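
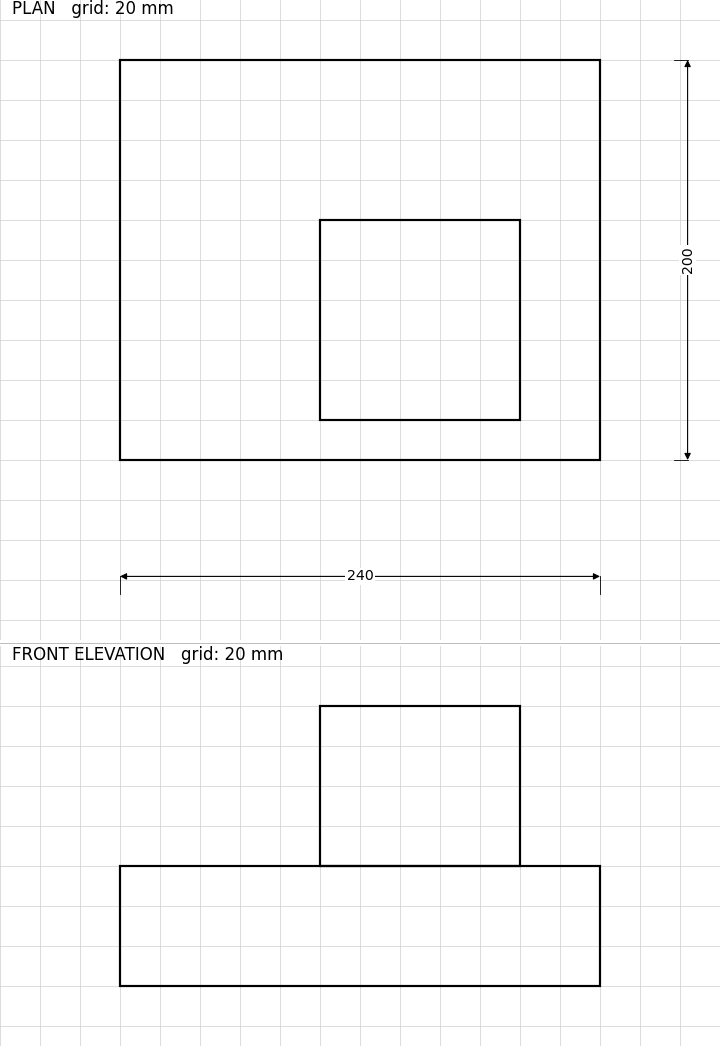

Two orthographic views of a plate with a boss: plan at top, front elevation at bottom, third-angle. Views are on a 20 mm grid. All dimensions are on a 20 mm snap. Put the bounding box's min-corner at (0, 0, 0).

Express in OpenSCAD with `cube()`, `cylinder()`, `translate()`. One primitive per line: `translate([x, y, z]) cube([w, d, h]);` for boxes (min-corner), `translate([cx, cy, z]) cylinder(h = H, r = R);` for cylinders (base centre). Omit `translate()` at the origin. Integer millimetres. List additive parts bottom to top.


cube([240, 200, 60]);
translate([100, 20, 60]) cube([100, 100, 80]);


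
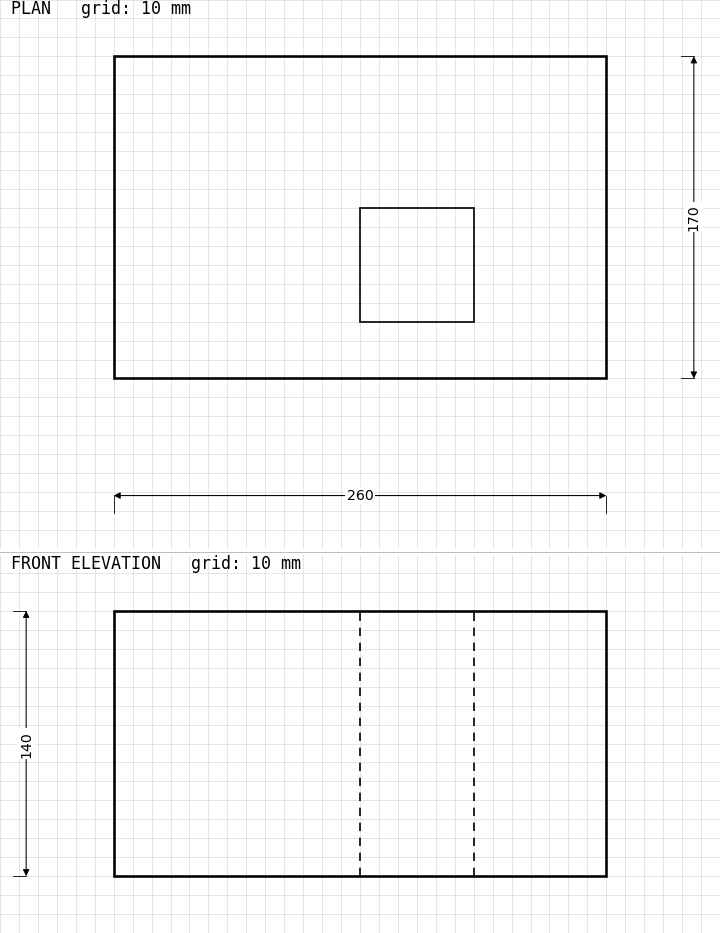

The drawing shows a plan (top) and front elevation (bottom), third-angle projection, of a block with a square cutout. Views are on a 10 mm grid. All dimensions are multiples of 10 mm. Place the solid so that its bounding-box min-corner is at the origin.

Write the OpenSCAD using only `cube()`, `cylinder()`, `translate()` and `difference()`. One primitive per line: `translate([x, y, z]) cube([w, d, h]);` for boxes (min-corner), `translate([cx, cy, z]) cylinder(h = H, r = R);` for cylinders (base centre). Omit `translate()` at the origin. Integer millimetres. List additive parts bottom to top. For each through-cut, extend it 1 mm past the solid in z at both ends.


difference() {
  cube([260, 170, 140]);
  translate([130, 30, -1]) cube([60, 60, 142]);
}


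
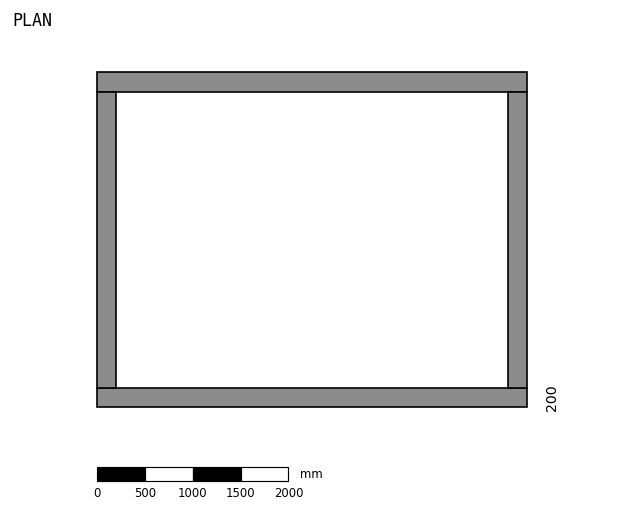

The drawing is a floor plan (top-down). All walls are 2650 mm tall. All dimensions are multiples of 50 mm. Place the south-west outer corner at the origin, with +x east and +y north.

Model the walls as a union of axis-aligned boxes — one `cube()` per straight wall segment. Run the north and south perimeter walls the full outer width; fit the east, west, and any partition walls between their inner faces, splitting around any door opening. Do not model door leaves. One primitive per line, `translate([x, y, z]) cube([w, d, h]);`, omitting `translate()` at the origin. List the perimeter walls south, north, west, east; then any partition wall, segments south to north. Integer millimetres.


cube([4500, 200, 2650]);
translate([0, 3300, 0]) cube([4500, 200, 2650]);
translate([0, 200, 0]) cube([200, 3100, 2650]);
translate([4300, 200, 0]) cube([200, 3100, 2650]);


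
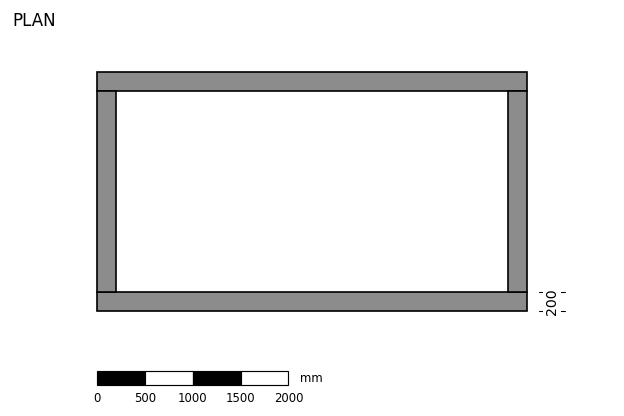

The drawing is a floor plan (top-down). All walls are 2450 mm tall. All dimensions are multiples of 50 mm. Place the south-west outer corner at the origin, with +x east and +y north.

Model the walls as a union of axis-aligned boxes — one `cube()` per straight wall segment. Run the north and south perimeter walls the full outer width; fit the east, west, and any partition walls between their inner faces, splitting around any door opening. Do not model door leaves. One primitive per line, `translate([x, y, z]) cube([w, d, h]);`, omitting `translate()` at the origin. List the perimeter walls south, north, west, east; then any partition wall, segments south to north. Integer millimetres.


cube([4500, 200, 2450]);
translate([0, 2300, 0]) cube([4500, 200, 2450]);
translate([0, 200, 0]) cube([200, 2100, 2450]);
translate([4300, 200, 0]) cube([200, 2100, 2450]);


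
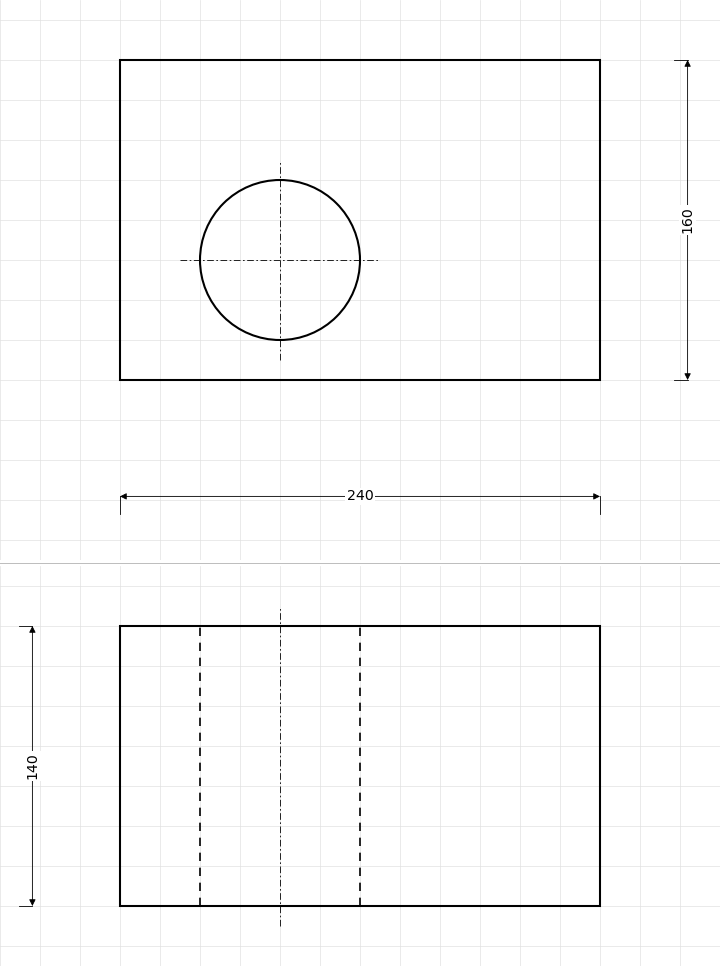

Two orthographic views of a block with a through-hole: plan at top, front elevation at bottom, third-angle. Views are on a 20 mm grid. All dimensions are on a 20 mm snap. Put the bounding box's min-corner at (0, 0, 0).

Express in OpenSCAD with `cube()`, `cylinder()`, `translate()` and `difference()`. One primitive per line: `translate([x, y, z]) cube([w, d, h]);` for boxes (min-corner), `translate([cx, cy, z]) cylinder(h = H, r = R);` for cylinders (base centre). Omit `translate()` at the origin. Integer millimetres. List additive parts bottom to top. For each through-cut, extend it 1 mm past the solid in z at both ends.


difference() {
  cube([240, 160, 140]);
  translate([80, 60, -1]) cylinder(h = 142, r = 40);
}


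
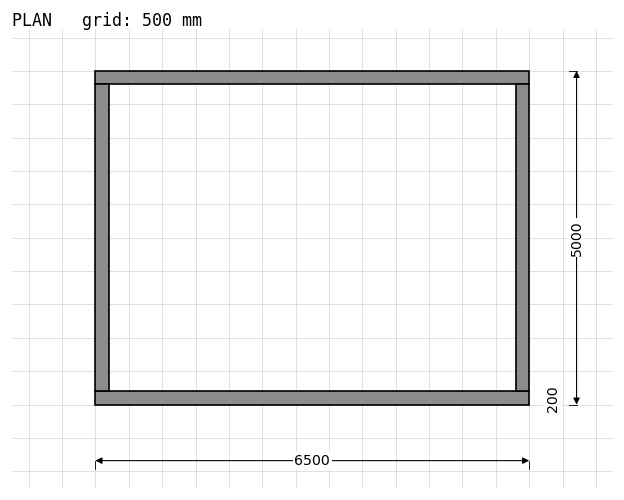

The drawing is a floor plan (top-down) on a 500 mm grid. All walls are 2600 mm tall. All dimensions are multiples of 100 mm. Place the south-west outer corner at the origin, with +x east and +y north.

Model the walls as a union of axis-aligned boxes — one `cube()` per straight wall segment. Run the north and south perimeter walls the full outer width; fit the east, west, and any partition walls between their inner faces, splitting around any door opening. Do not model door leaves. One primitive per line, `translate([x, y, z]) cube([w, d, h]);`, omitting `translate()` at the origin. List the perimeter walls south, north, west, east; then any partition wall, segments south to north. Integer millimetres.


cube([6500, 200, 2600]);
translate([0, 4800, 0]) cube([6500, 200, 2600]);
translate([0, 200, 0]) cube([200, 4600, 2600]);
translate([6300, 200, 0]) cube([200, 4600, 2600]);


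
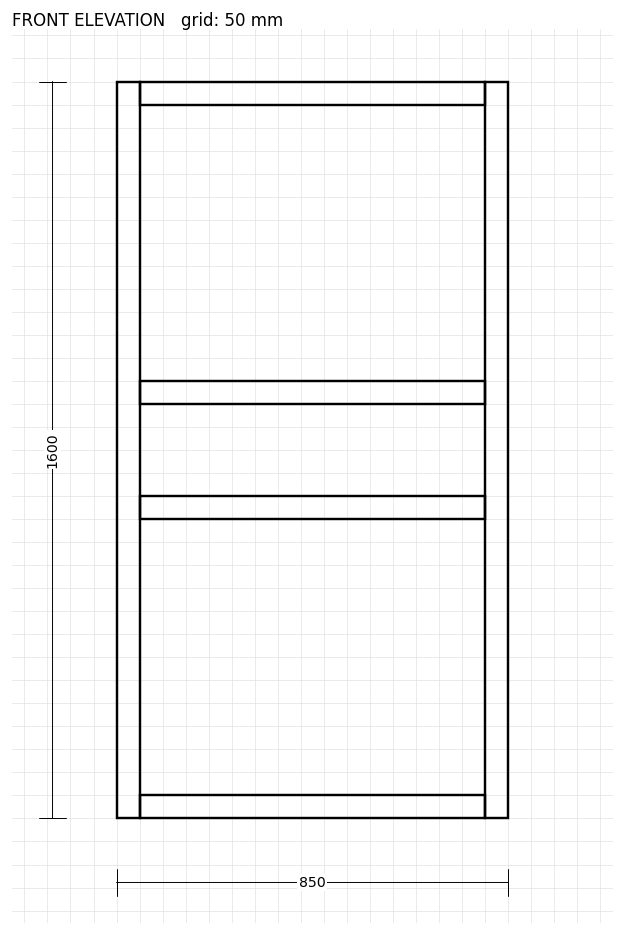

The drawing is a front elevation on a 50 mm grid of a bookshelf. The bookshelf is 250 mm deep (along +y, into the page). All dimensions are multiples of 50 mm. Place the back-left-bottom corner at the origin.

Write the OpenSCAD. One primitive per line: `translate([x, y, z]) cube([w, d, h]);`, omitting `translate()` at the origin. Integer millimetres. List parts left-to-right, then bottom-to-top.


cube([50, 250, 1600]);
translate([50, 0, 0]) cube([750, 250, 50]);
translate([50, 0, 650]) cube([750, 250, 50]);
translate([50, 0, 900]) cube([750, 250, 50]);
translate([50, 0, 1550]) cube([750, 250, 50]);
translate([800, 0, 0]) cube([50, 250, 1600]);


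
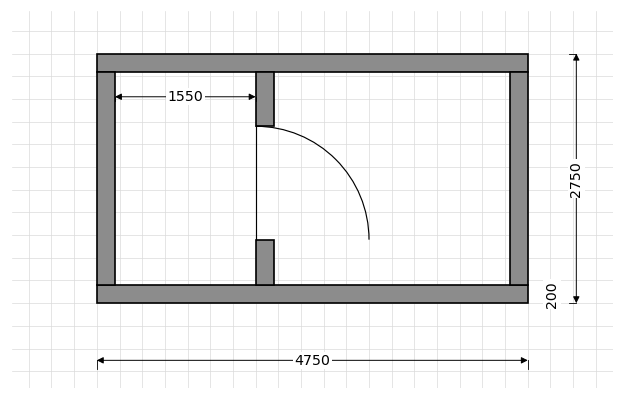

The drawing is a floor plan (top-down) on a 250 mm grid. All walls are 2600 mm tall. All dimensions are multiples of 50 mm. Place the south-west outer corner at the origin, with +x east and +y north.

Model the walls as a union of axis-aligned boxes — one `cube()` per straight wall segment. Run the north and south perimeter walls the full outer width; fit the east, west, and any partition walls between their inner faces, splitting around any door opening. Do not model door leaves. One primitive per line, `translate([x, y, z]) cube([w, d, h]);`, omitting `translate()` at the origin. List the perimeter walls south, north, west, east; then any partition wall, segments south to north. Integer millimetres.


cube([4750, 200, 2600]);
translate([0, 2550, 0]) cube([4750, 200, 2600]);
translate([0, 200, 0]) cube([200, 2350, 2600]);
translate([4550, 200, 0]) cube([200, 2350, 2600]);
translate([1750, 200, 0]) cube([200, 500, 2600]);
translate([1750, 1950, 0]) cube([200, 600, 2600]);


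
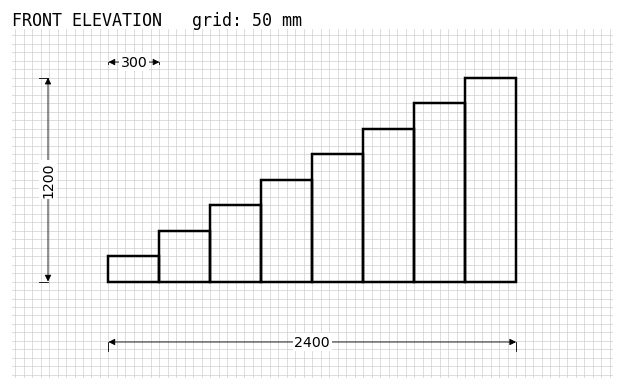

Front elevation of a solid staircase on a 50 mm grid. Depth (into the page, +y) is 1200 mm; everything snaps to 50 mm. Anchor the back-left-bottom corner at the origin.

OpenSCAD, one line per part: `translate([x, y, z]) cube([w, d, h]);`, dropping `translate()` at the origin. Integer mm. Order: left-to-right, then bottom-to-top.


cube([300, 1200, 150]);
translate([300, 0, 0]) cube([300, 1200, 300]);
translate([600, 0, 0]) cube([300, 1200, 450]);
translate([900, 0, 0]) cube([300, 1200, 600]);
translate([1200, 0, 0]) cube([300, 1200, 750]);
translate([1500, 0, 0]) cube([300, 1200, 900]);
translate([1800, 0, 0]) cube([300, 1200, 1050]);
translate([2100, 0, 0]) cube([300, 1200, 1200]);


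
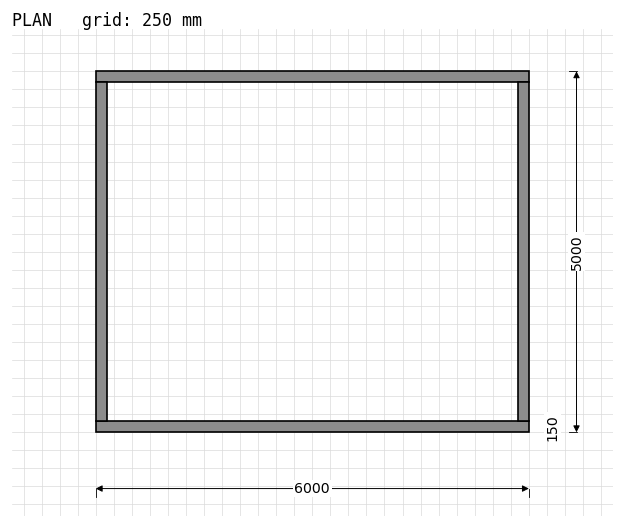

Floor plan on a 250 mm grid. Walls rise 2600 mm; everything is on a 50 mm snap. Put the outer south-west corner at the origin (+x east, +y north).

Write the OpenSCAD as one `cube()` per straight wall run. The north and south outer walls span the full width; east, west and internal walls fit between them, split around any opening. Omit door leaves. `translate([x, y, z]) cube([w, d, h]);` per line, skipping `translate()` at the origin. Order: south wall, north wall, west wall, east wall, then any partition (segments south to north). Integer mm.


cube([6000, 150, 2600]);
translate([0, 4850, 0]) cube([6000, 150, 2600]);
translate([0, 150, 0]) cube([150, 4700, 2600]);
translate([5850, 150, 0]) cube([150, 4700, 2600]);


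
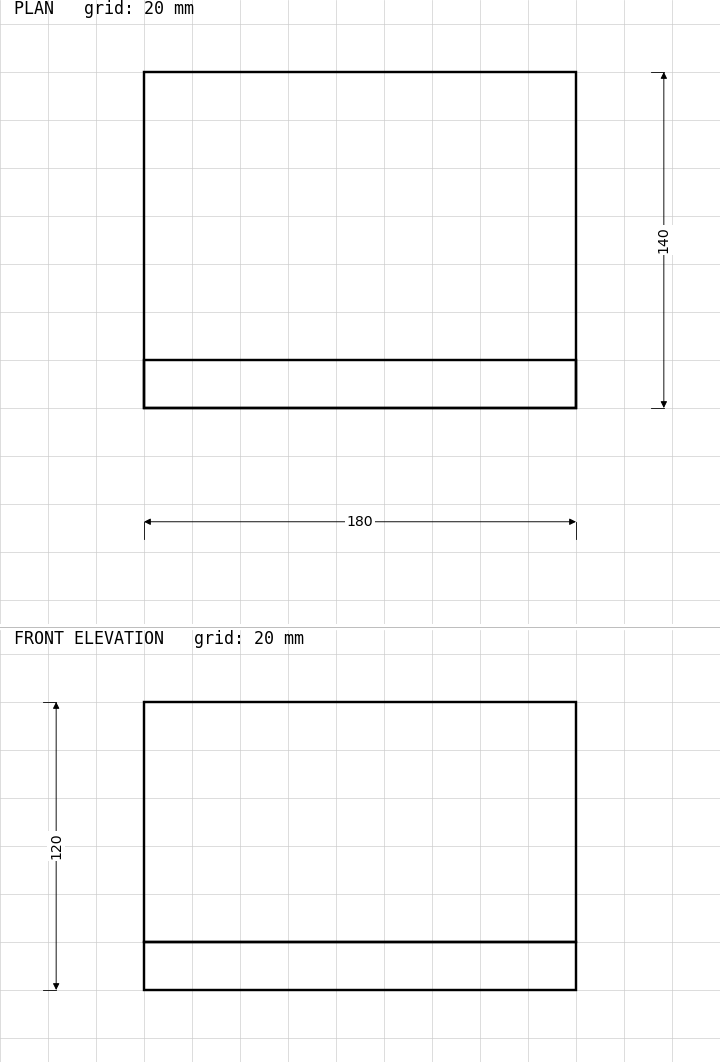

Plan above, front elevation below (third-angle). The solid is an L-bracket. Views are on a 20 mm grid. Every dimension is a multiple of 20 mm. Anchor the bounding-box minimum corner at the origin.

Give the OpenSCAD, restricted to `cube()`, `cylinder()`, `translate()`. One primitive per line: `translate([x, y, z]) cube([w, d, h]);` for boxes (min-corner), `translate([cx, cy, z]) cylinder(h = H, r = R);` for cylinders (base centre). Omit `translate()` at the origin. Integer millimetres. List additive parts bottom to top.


cube([180, 140, 20]);
translate([0, 0, 20]) cube([180, 20, 100]);


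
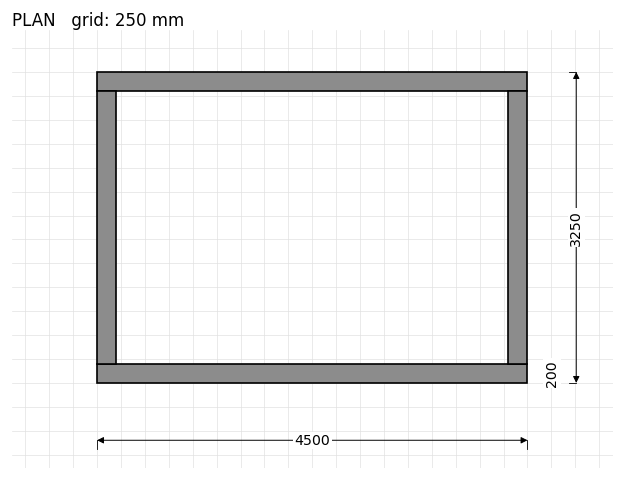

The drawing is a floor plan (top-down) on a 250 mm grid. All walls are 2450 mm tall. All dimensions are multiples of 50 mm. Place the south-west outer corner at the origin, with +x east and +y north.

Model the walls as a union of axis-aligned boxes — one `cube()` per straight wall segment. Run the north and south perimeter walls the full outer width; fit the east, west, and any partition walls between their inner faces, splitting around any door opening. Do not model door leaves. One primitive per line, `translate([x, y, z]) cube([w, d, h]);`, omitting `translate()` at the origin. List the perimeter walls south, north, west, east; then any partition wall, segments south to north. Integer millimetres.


cube([4500, 200, 2450]);
translate([0, 3050, 0]) cube([4500, 200, 2450]);
translate([0, 200, 0]) cube([200, 2850, 2450]);
translate([4300, 200, 0]) cube([200, 2850, 2450]);


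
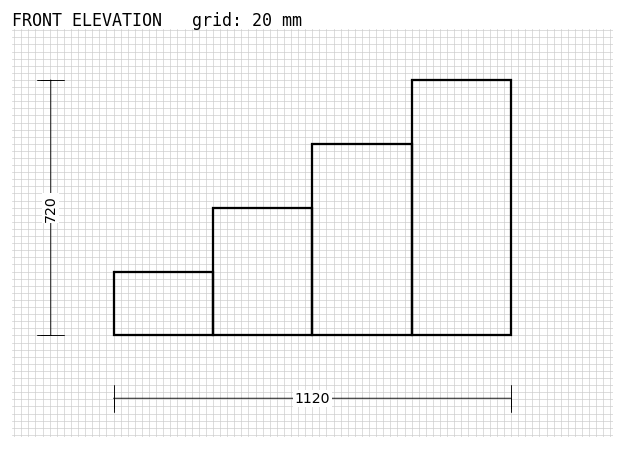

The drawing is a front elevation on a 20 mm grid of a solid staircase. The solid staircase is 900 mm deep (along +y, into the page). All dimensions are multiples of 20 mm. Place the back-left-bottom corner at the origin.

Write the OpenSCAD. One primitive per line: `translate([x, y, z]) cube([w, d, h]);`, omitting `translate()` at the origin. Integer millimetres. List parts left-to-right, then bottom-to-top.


cube([280, 900, 180]);
translate([280, 0, 0]) cube([280, 900, 360]);
translate([560, 0, 0]) cube([280, 900, 540]);
translate([840, 0, 0]) cube([280, 900, 720]);


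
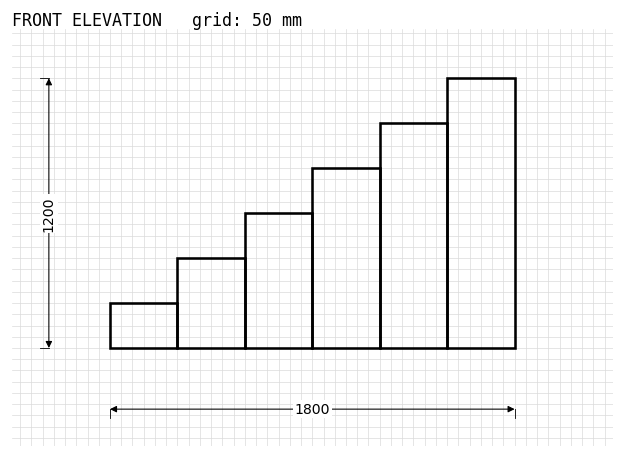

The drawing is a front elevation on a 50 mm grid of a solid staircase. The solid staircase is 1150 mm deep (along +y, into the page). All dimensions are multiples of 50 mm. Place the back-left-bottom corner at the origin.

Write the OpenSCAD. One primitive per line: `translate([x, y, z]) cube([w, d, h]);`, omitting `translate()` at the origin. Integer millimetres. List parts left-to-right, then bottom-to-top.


cube([300, 1150, 200]);
translate([300, 0, 0]) cube([300, 1150, 400]);
translate([600, 0, 0]) cube([300, 1150, 600]);
translate([900, 0, 0]) cube([300, 1150, 800]);
translate([1200, 0, 0]) cube([300, 1150, 1000]);
translate([1500, 0, 0]) cube([300, 1150, 1200]);


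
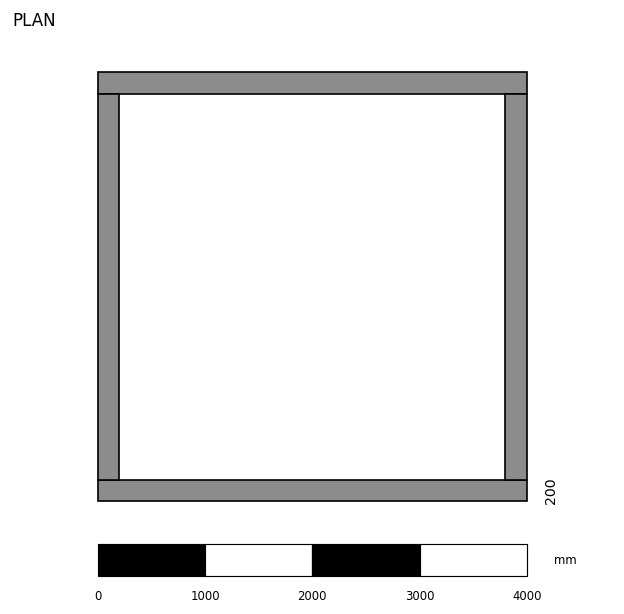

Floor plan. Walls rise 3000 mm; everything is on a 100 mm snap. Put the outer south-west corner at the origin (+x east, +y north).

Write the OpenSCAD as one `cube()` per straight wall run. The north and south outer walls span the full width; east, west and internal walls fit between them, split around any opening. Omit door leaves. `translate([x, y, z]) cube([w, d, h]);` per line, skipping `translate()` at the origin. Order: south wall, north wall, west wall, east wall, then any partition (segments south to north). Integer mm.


cube([4000, 200, 3000]);
translate([0, 3800, 0]) cube([4000, 200, 3000]);
translate([0, 200, 0]) cube([200, 3600, 3000]);
translate([3800, 200, 0]) cube([200, 3600, 3000]);


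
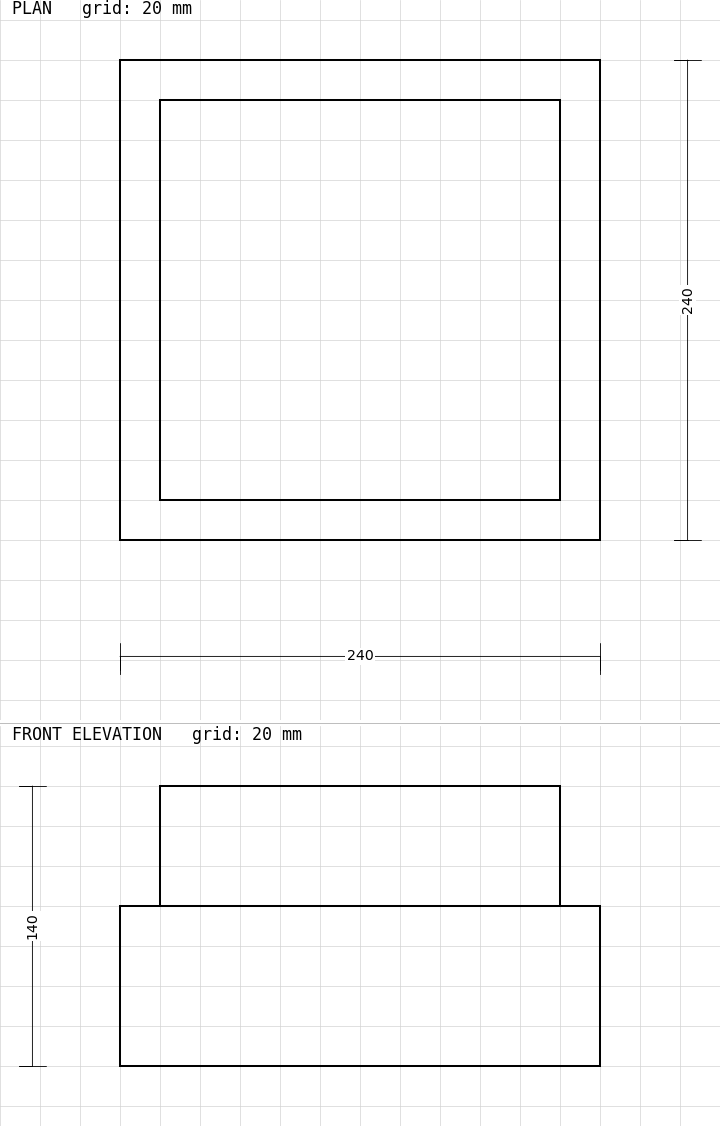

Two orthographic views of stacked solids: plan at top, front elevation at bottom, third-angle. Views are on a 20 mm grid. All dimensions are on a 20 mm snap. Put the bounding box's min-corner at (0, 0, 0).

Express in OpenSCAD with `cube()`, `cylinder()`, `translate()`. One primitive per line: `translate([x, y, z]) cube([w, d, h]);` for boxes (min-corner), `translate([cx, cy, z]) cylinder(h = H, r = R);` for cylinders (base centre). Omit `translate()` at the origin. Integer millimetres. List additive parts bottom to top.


cube([240, 240, 80]);
translate([20, 20, 80]) cube([200, 200, 60]);


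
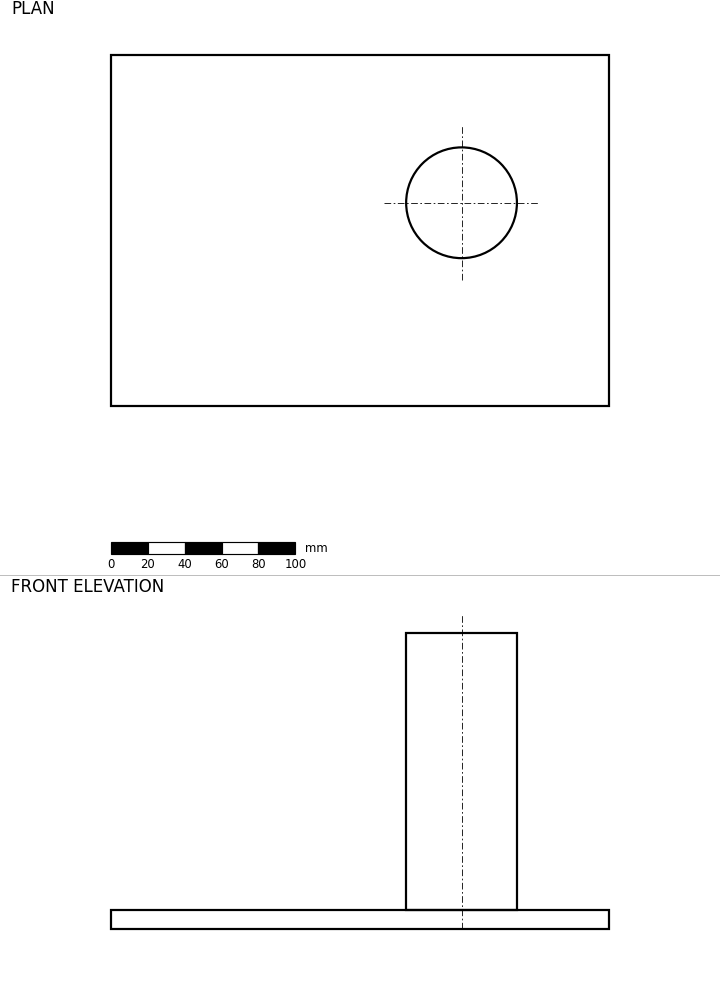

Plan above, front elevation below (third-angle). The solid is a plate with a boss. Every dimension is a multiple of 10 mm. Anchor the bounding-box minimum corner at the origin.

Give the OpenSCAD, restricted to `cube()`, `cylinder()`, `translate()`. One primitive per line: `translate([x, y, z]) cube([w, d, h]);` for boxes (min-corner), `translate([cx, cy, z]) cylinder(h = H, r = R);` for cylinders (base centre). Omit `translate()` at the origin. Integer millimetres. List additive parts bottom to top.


cube([270, 190, 10]);
translate([190, 110, 10]) cylinder(h = 150, r = 30);


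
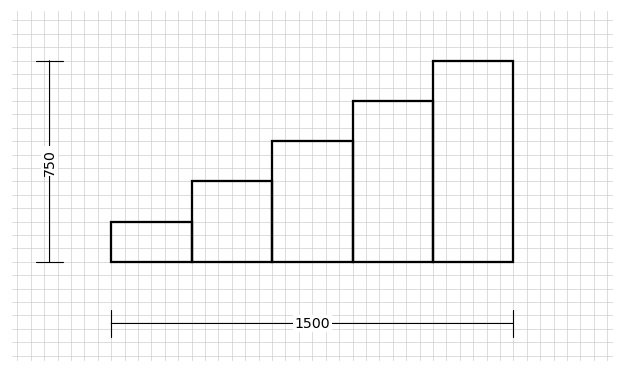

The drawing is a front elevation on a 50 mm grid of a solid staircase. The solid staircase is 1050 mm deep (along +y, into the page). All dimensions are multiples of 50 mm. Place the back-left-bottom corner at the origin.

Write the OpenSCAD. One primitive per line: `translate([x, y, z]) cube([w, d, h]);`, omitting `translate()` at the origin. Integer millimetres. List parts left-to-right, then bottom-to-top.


cube([300, 1050, 150]);
translate([300, 0, 0]) cube([300, 1050, 300]);
translate([600, 0, 0]) cube([300, 1050, 450]);
translate([900, 0, 0]) cube([300, 1050, 600]);
translate([1200, 0, 0]) cube([300, 1050, 750]);


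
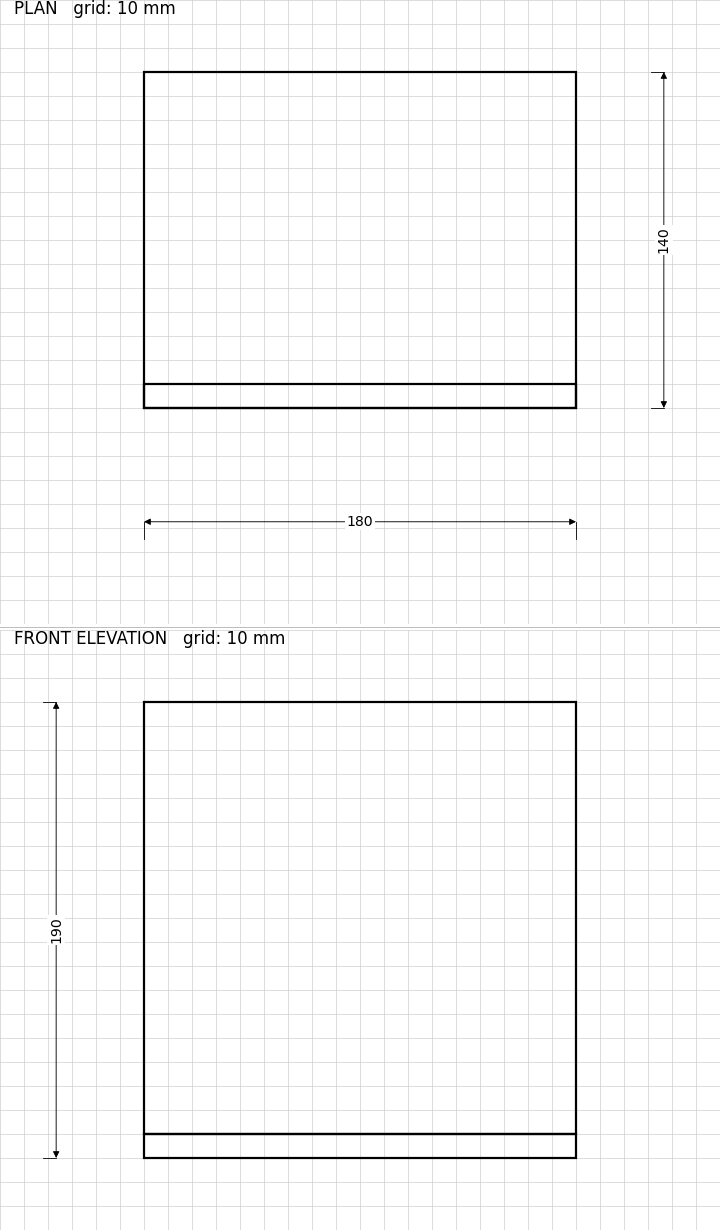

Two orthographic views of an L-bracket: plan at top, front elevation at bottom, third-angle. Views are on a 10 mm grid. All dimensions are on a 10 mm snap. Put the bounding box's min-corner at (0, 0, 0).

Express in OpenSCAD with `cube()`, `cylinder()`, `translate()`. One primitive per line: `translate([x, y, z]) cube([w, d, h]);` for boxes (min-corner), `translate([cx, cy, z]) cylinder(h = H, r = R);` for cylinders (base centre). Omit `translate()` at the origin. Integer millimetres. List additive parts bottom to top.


cube([180, 140, 10]);
translate([0, 0, 10]) cube([180, 10, 180]);


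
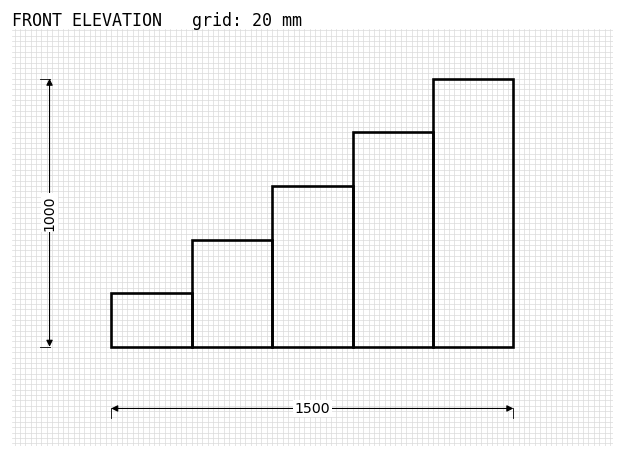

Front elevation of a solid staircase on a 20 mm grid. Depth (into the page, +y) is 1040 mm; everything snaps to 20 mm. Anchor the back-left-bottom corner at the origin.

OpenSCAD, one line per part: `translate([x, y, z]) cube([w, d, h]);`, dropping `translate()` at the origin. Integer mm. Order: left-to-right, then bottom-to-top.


cube([300, 1040, 200]);
translate([300, 0, 0]) cube([300, 1040, 400]);
translate([600, 0, 0]) cube([300, 1040, 600]);
translate([900, 0, 0]) cube([300, 1040, 800]);
translate([1200, 0, 0]) cube([300, 1040, 1000]);


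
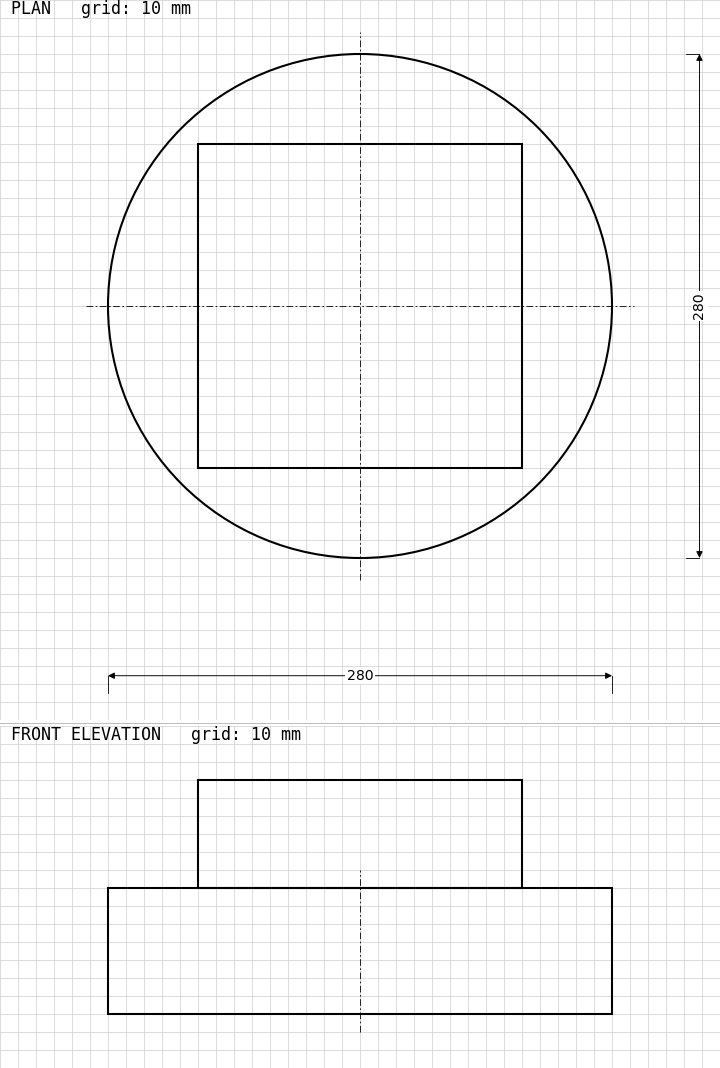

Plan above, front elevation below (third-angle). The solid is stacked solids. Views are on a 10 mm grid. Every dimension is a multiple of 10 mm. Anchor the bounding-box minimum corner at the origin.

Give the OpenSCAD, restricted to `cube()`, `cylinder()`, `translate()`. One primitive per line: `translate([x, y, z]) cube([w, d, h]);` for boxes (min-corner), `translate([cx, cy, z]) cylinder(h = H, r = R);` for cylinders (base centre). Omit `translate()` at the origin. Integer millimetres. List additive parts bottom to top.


translate([140, 140, 0]) cylinder(h = 70, r = 140);
translate([50, 50, 70]) cube([180, 180, 60]);


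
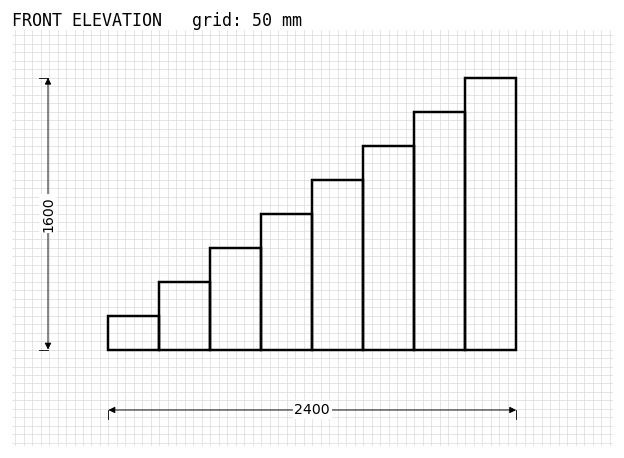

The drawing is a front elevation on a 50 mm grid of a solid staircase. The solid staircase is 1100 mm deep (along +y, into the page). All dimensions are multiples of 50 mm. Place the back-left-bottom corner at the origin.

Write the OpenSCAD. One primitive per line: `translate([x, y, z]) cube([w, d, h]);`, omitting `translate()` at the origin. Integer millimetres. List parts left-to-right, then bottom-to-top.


cube([300, 1100, 200]);
translate([300, 0, 0]) cube([300, 1100, 400]);
translate([600, 0, 0]) cube([300, 1100, 600]);
translate([900, 0, 0]) cube([300, 1100, 800]);
translate([1200, 0, 0]) cube([300, 1100, 1000]);
translate([1500, 0, 0]) cube([300, 1100, 1200]);
translate([1800, 0, 0]) cube([300, 1100, 1400]);
translate([2100, 0, 0]) cube([300, 1100, 1600]);


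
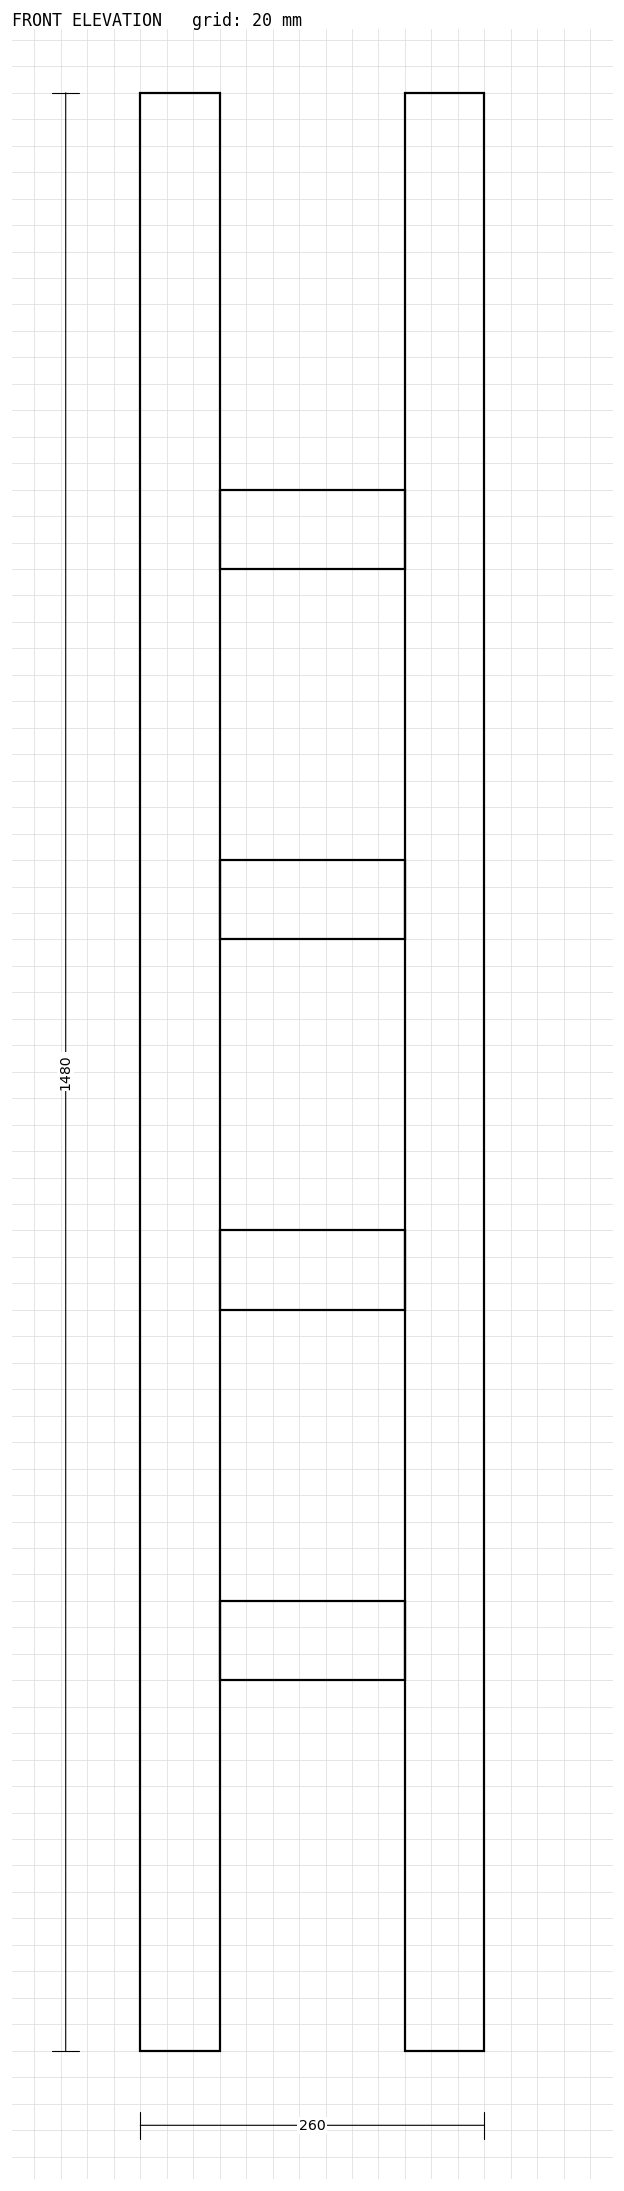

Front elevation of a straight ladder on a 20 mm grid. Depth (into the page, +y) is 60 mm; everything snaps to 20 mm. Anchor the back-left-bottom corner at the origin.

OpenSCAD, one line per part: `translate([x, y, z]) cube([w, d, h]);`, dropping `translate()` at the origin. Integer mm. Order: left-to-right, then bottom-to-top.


cube([60, 60, 1480]);
translate([60, 0, 280]) cube([140, 60, 60]);
translate([60, 0, 560]) cube([140, 60, 60]);
translate([60, 0, 840]) cube([140, 60, 60]);
translate([60, 0, 1120]) cube([140, 60, 60]);
translate([200, 0, 0]) cube([60, 60, 1480]);


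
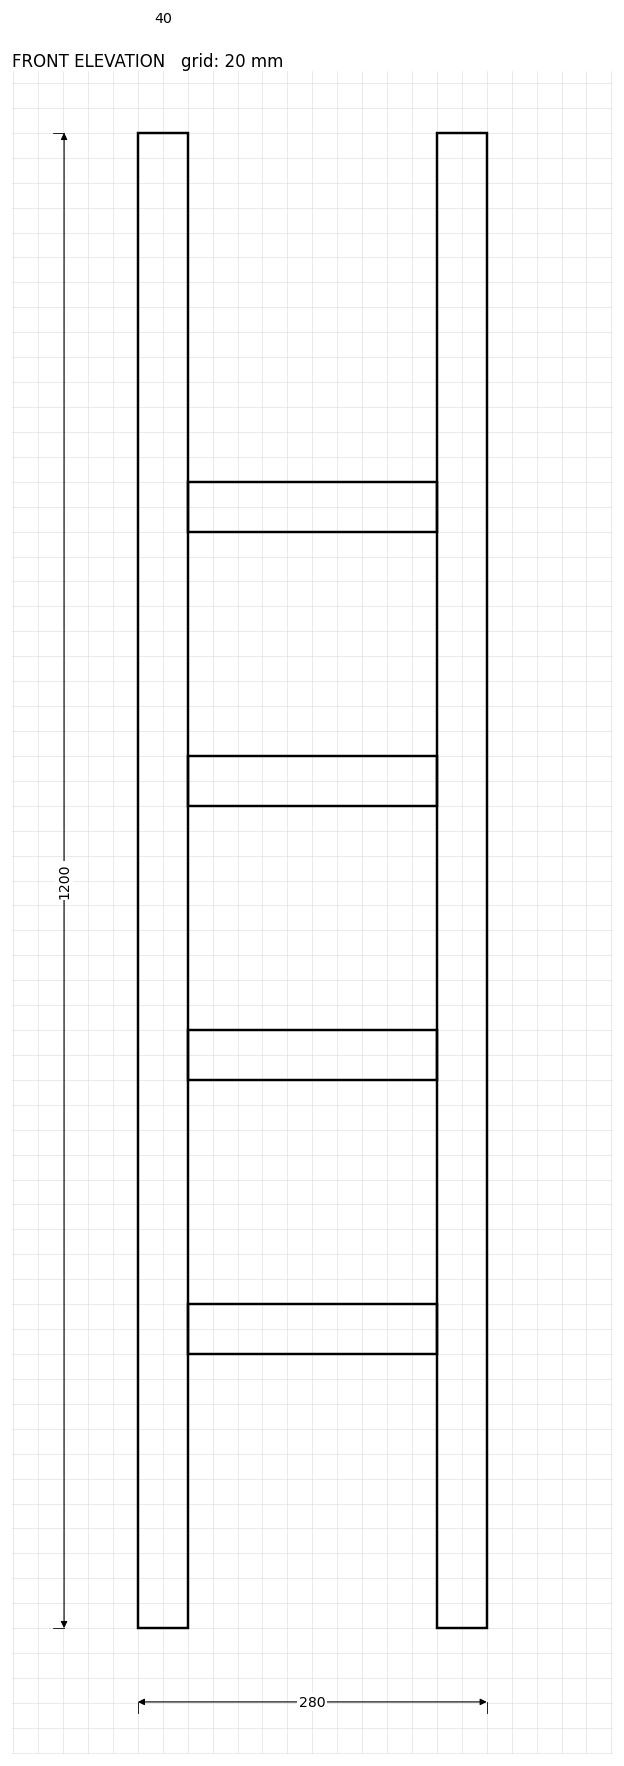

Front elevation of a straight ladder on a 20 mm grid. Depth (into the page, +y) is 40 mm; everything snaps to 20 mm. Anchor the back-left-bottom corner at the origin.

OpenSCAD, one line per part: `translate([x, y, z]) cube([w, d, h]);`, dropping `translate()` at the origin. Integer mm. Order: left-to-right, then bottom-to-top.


cube([40, 40, 1200]);
translate([40, 0, 220]) cube([200, 40, 40]);
translate([40, 0, 440]) cube([200, 40, 40]);
translate([40, 0, 660]) cube([200, 40, 40]);
translate([40, 0, 880]) cube([200, 40, 40]);
translate([240, 0, 0]) cube([40, 40, 1200]);


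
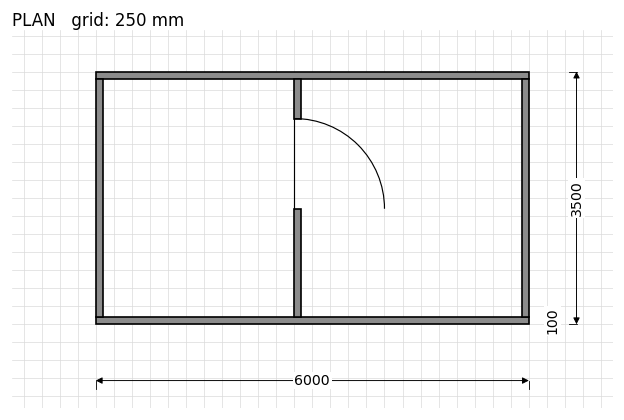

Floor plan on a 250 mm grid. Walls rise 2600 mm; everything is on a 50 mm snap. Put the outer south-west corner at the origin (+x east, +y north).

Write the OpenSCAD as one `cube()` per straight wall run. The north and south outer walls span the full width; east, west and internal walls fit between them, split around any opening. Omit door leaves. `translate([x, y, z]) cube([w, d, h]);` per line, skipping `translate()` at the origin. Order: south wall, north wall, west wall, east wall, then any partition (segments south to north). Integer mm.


cube([6000, 100, 2600]);
translate([0, 3400, 0]) cube([6000, 100, 2600]);
translate([0, 100, 0]) cube([100, 3300, 2600]);
translate([5900, 100, 0]) cube([100, 3300, 2600]);
translate([2750, 100, 0]) cube([100, 1500, 2600]);
translate([2750, 2850, 0]) cube([100, 550, 2600]);


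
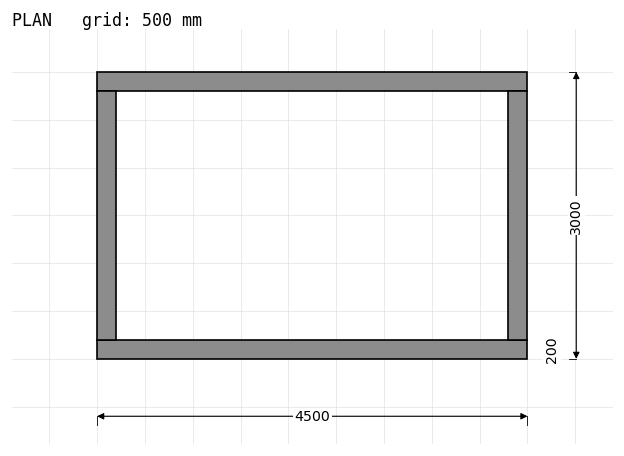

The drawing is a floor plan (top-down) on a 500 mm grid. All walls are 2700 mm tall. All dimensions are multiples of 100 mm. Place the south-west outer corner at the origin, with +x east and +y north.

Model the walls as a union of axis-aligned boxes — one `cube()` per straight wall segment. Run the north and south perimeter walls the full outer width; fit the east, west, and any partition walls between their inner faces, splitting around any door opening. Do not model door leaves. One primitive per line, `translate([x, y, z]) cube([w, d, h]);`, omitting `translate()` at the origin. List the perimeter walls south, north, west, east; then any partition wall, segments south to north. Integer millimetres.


cube([4500, 200, 2700]);
translate([0, 2800, 0]) cube([4500, 200, 2700]);
translate([0, 200, 0]) cube([200, 2600, 2700]);
translate([4300, 200, 0]) cube([200, 2600, 2700]);


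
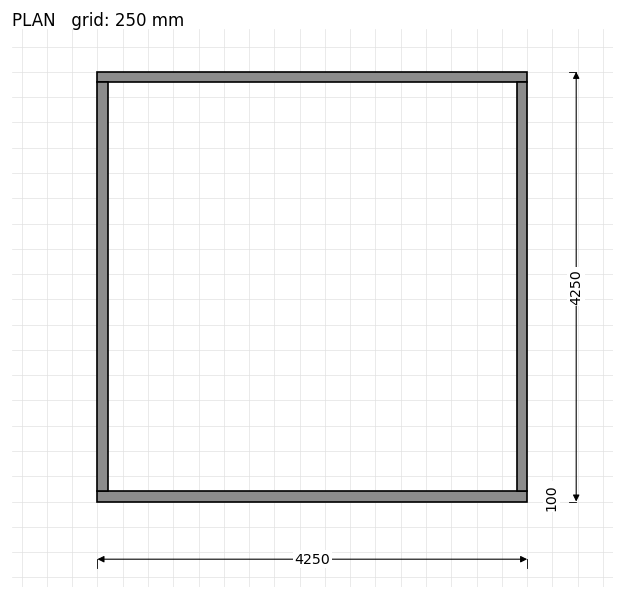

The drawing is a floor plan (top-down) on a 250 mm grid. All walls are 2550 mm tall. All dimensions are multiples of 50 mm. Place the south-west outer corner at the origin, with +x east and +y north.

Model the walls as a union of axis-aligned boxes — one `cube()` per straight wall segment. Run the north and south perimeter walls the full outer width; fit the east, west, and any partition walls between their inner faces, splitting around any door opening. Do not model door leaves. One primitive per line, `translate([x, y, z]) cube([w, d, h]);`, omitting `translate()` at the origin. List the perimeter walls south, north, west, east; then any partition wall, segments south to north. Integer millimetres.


cube([4250, 100, 2550]);
translate([0, 4150, 0]) cube([4250, 100, 2550]);
translate([0, 100, 0]) cube([100, 4050, 2550]);
translate([4150, 100, 0]) cube([100, 4050, 2550]);


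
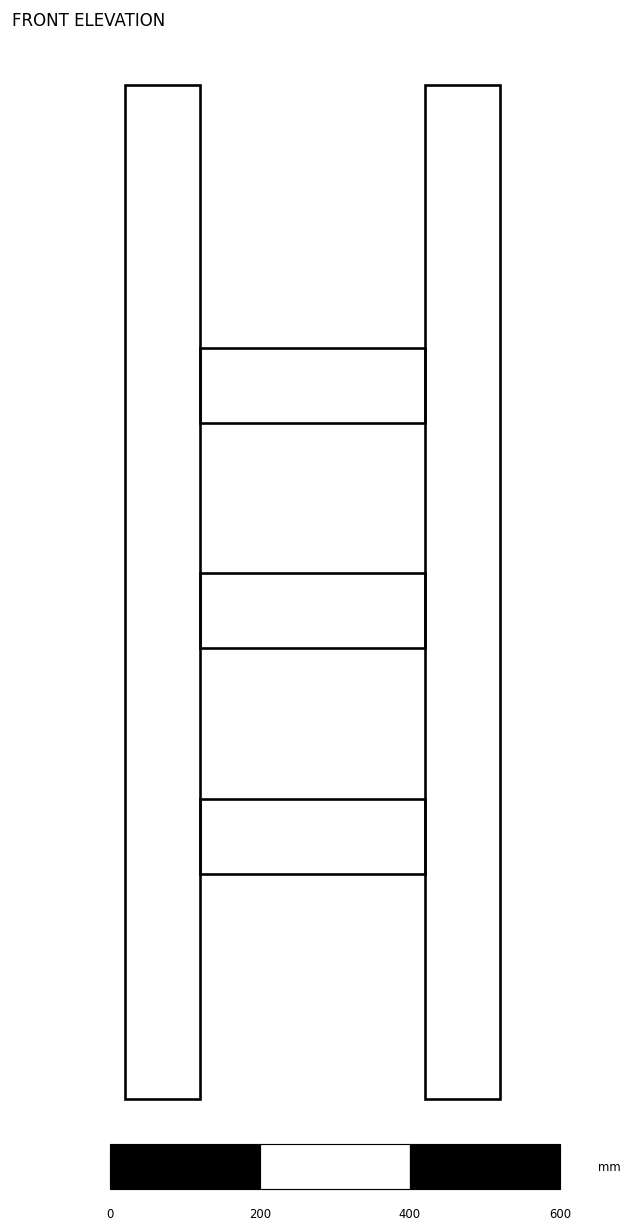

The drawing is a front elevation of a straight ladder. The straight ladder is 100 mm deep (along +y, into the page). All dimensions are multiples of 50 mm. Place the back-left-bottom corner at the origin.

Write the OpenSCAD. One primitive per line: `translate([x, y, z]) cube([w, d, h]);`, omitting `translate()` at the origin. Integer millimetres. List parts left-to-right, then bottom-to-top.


cube([100, 100, 1350]);
translate([100, 0, 300]) cube([300, 100, 100]);
translate([100, 0, 600]) cube([300, 100, 100]);
translate([100, 0, 900]) cube([300, 100, 100]);
translate([400, 0, 0]) cube([100, 100, 1350]);


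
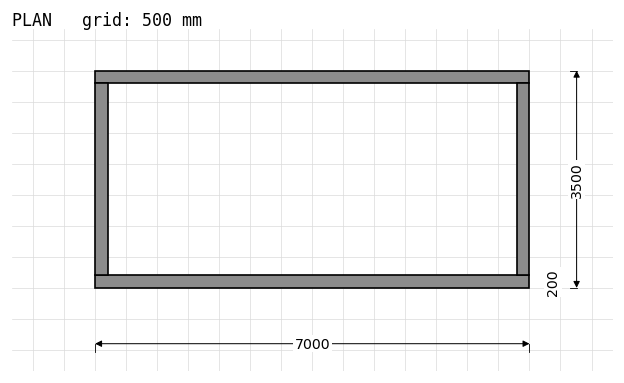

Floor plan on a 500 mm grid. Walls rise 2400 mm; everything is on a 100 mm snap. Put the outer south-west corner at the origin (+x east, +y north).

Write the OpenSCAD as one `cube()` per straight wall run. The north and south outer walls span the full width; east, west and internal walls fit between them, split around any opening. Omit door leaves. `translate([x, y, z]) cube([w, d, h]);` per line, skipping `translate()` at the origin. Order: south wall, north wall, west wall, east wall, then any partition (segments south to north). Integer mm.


cube([7000, 200, 2400]);
translate([0, 3300, 0]) cube([7000, 200, 2400]);
translate([0, 200, 0]) cube([200, 3100, 2400]);
translate([6800, 200, 0]) cube([200, 3100, 2400]);


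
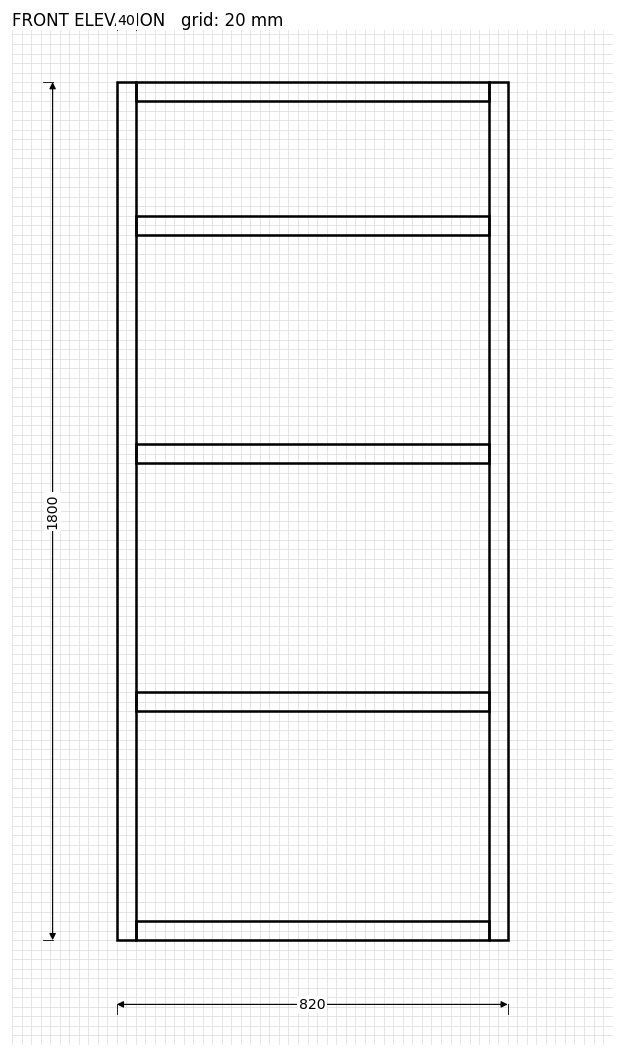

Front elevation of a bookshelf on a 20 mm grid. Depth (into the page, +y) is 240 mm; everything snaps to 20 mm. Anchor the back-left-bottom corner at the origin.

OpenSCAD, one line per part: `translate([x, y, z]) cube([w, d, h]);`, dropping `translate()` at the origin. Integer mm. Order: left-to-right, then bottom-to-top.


cube([40, 240, 1800]);
translate([40, 0, 0]) cube([740, 240, 40]);
translate([40, 0, 480]) cube([740, 240, 40]);
translate([40, 0, 1000]) cube([740, 240, 40]);
translate([40, 0, 1480]) cube([740, 240, 40]);
translate([40, 0, 1760]) cube([740, 240, 40]);
translate([780, 0, 0]) cube([40, 240, 1800]);


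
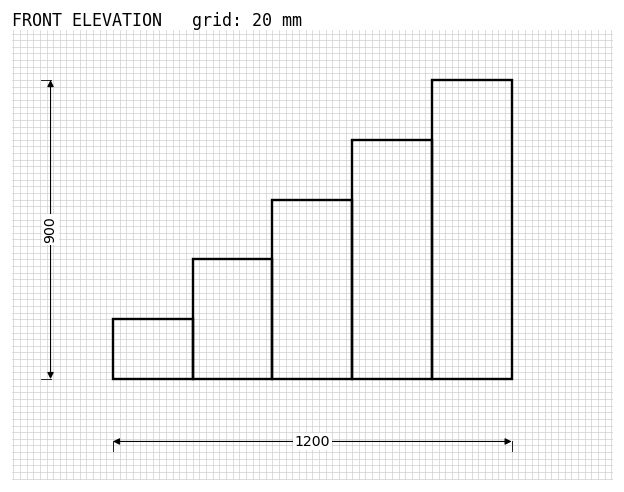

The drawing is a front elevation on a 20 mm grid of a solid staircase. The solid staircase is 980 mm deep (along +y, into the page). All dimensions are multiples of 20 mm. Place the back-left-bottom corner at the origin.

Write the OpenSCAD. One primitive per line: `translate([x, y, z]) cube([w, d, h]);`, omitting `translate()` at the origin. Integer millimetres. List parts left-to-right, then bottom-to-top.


cube([240, 980, 180]);
translate([240, 0, 0]) cube([240, 980, 360]);
translate([480, 0, 0]) cube([240, 980, 540]);
translate([720, 0, 0]) cube([240, 980, 720]);
translate([960, 0, 0]) cube([240, 980, 900]);


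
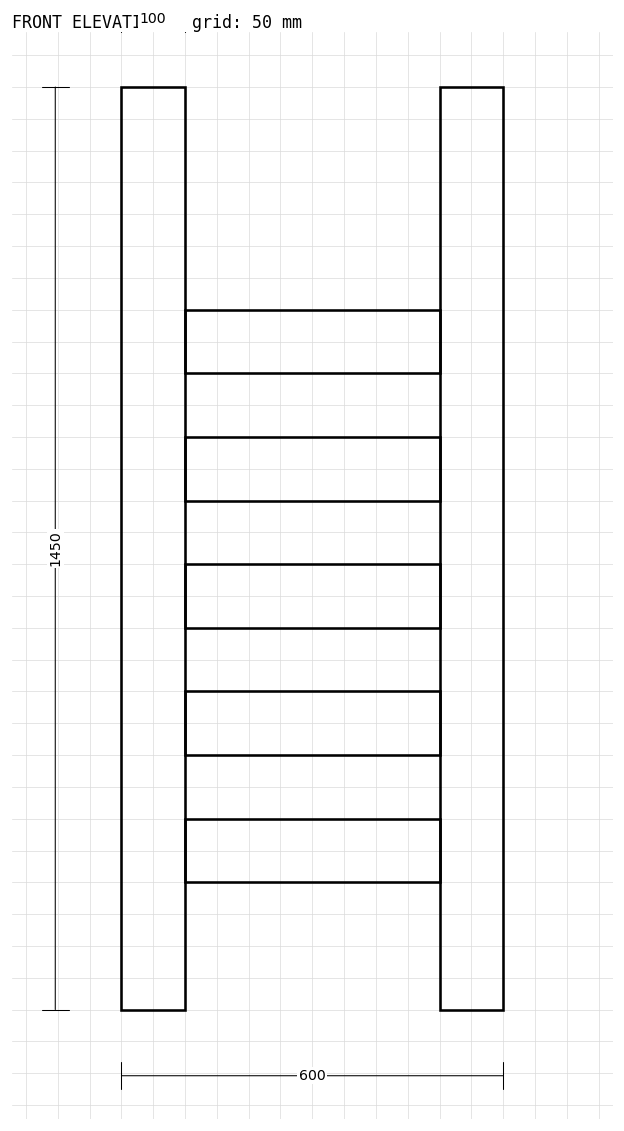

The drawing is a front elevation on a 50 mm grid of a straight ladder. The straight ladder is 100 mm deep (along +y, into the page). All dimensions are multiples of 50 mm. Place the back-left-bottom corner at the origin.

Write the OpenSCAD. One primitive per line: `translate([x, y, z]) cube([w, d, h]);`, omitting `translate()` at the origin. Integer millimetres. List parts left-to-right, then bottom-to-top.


cube([100, 100, 1450]);
translate([100, 0, 200]) cube([400, 100, 100]);
translate([100, 0, 400]) cube([400, 100, 100]);
translate([100, 0, 600]) cube([400, 100, 100]);
translate([100, 0, 800]) cube([400, 100, 100]);
translate([100, 0, 1000]) cube([400, 100, 100]);
translate([500, 0, 0]) cube([100, 100, 1450]);


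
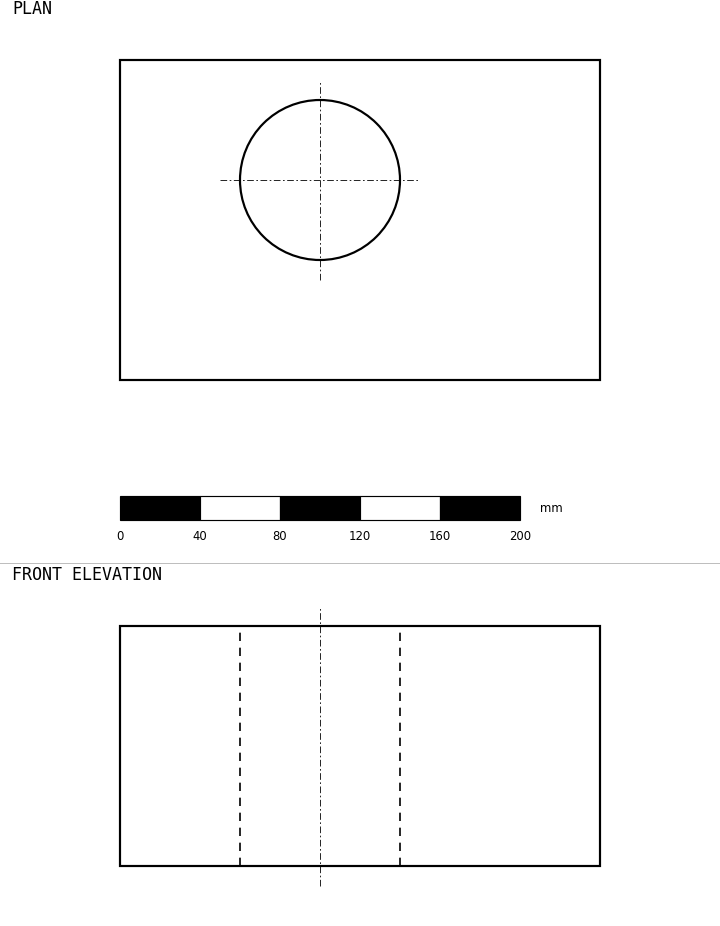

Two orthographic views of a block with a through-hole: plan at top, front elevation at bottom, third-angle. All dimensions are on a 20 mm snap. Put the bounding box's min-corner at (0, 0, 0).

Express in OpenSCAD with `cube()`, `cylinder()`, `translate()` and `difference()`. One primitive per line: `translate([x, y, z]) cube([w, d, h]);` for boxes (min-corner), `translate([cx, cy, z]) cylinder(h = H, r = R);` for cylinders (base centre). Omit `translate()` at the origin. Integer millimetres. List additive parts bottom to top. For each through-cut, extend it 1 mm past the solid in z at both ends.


difference() {
  cube([240, 160, 120]);
  translate([100, 100, -1]) cylinder(h = 122, r = 40);
}


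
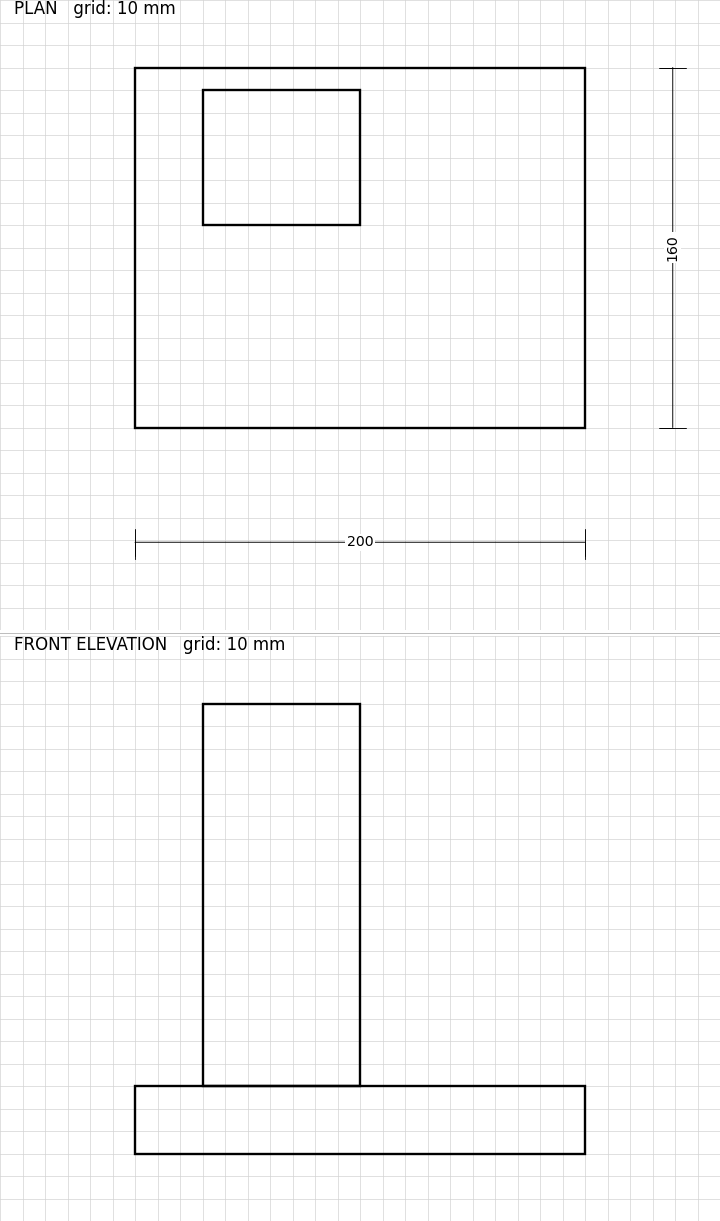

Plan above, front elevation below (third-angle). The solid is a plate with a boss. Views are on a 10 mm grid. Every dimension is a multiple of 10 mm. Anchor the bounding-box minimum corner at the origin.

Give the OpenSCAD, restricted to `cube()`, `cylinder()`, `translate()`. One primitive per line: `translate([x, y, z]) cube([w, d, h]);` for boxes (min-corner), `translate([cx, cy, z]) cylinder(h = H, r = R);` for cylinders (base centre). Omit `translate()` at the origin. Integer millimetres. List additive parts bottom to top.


cube([200, 160, 30]);
translate([30, 90, 30]) cube([70, 60, 170]);


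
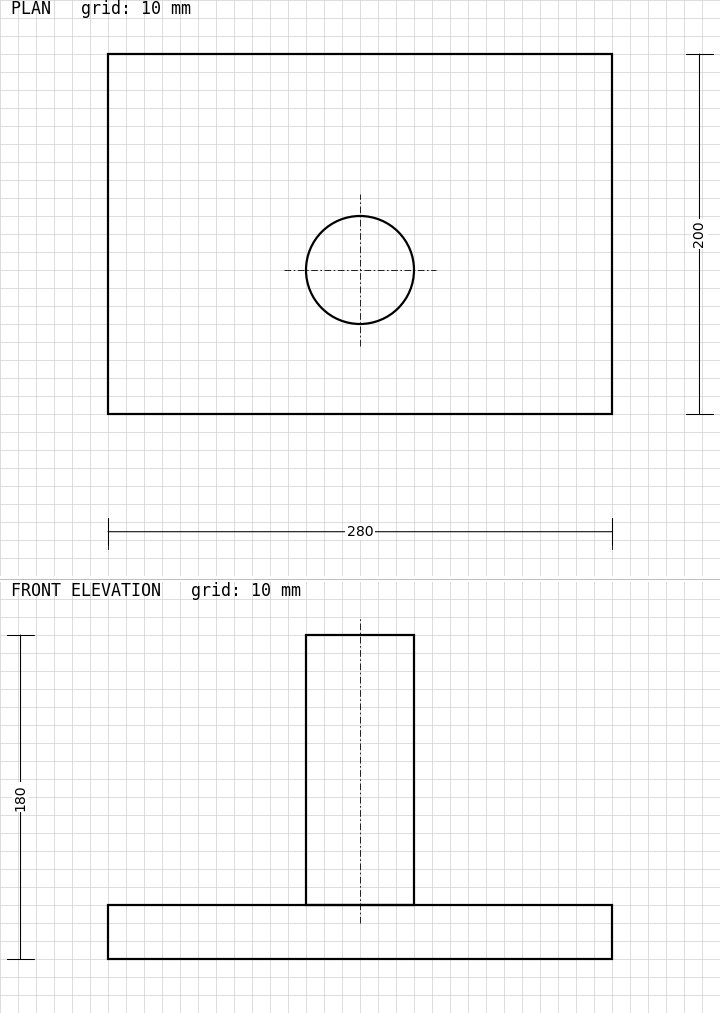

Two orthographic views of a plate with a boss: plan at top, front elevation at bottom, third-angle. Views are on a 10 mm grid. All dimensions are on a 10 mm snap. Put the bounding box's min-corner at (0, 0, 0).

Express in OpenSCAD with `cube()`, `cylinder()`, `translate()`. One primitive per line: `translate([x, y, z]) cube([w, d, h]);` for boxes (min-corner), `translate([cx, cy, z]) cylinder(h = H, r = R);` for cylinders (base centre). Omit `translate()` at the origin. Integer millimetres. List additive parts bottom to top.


cube([280, 200, 30]);
translate([140, 80, 30]) cylinder(h = 150, r = 30);


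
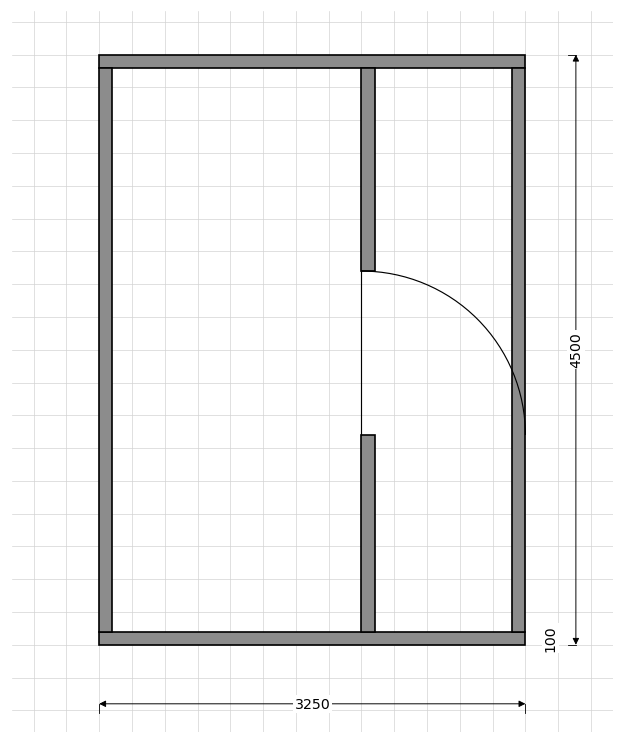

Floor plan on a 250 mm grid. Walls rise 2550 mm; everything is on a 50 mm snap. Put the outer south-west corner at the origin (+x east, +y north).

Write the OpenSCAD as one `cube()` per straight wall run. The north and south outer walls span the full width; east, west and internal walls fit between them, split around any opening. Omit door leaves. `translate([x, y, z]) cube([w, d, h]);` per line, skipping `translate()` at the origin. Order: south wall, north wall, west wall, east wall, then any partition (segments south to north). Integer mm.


cube([3250, 100, 2550]);
translate([0, 4400, 0]) cube([3250, 100, 2550]);
translate([0, 100, 0]) cube([100, 4300, 2550]);
translate([3150, 100, 0]) cube([100, 4300, 2550]);
translate([2000, 100, 0]) cube([100, 1500, 2550]);
translate([2000, 2850, 0]) cube([100, 1550, 2550]);


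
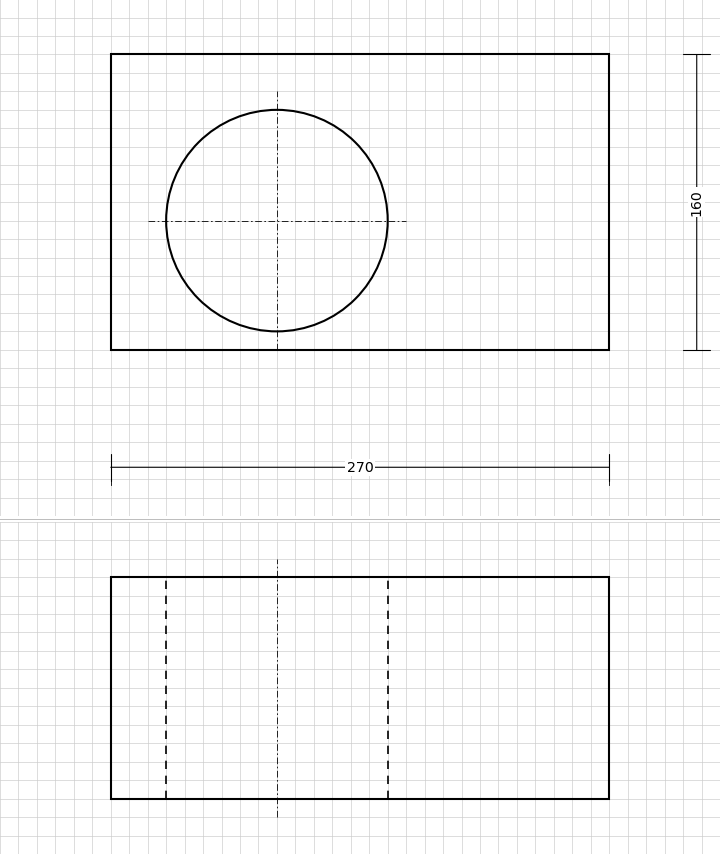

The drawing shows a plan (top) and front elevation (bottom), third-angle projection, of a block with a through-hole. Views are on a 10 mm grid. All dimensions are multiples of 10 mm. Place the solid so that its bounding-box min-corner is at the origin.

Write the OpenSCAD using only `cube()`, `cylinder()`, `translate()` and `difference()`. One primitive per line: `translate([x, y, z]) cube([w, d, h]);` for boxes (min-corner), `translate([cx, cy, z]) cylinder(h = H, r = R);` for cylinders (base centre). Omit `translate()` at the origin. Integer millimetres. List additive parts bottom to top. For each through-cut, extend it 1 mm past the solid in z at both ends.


difference() {
  cube([270, 160, 120]);
  translate([90, 70, -1]) cylinder(h = 122, r = 60);
}


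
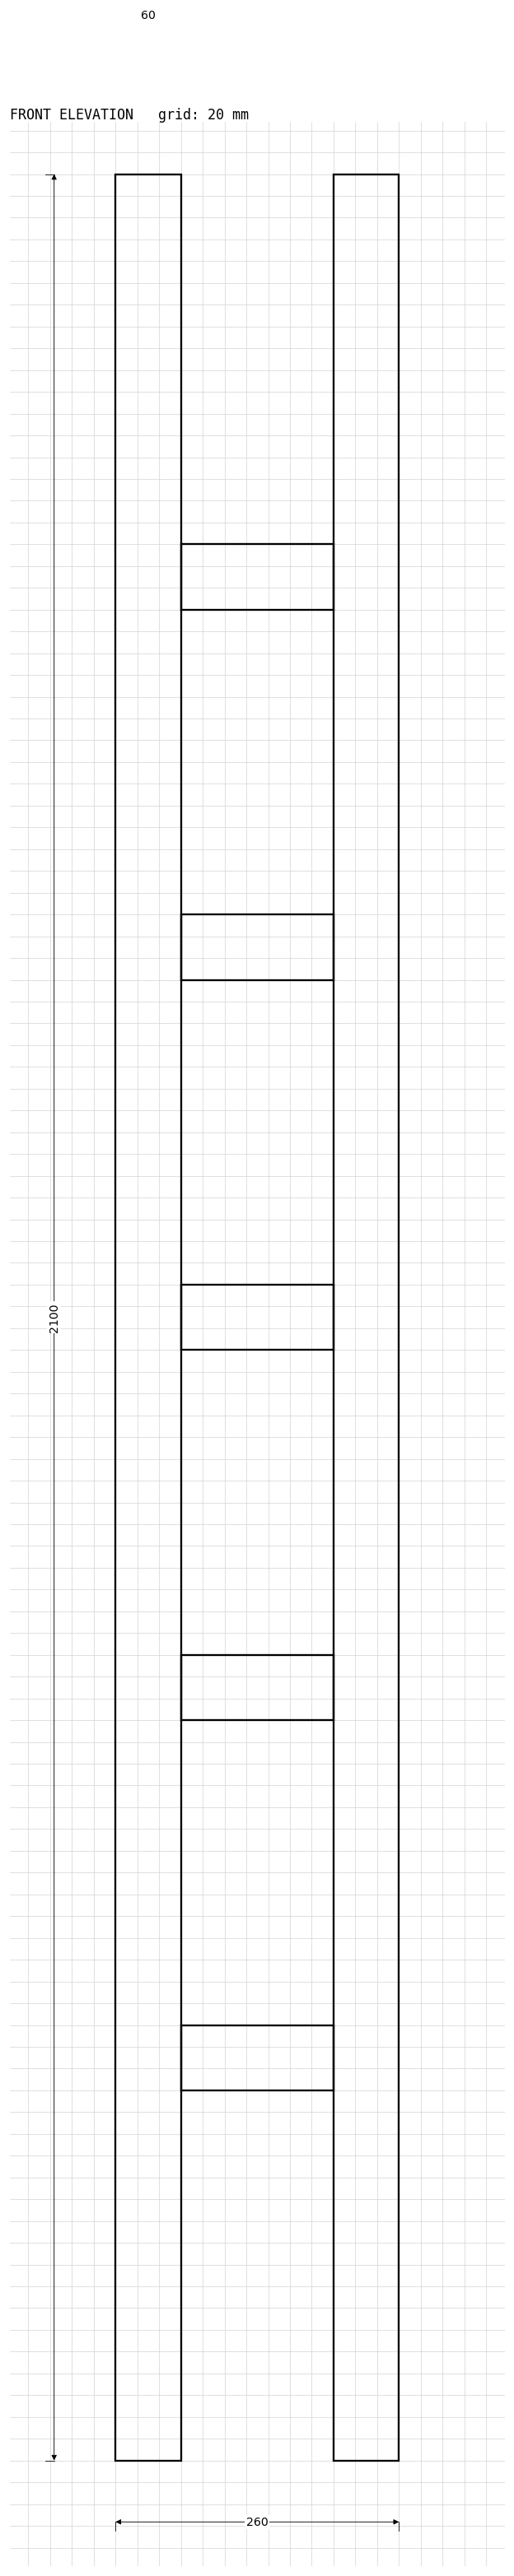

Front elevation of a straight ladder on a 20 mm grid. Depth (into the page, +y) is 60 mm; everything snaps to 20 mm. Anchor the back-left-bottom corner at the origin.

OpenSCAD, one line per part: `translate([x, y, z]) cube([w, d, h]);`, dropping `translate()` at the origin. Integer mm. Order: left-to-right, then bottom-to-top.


cube([60, 60, 2100]);
translate([60, 0, 340]) cube([140, 60, 60]);
translate([60, 0, 680]) cube([140, 60, 60]);
translate([60, 0, 1020]) cube([140, 60, 60]);
translate([60, 0, 1360]) cube([140, 60, 60]);
translate([60, 0, 1700]) cube([140, 60, 60]);
translate([200, 0, 0]) cube([60, 60, 2100]);
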